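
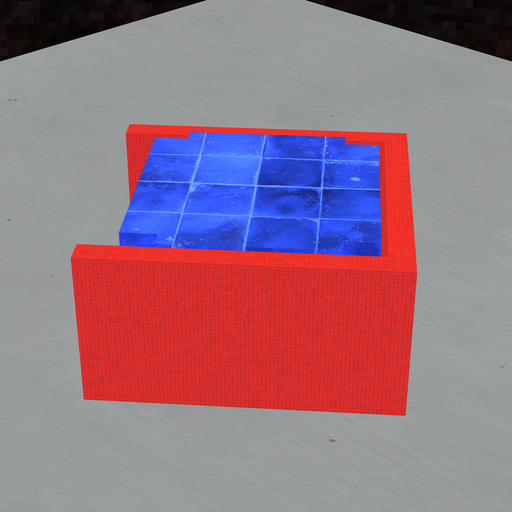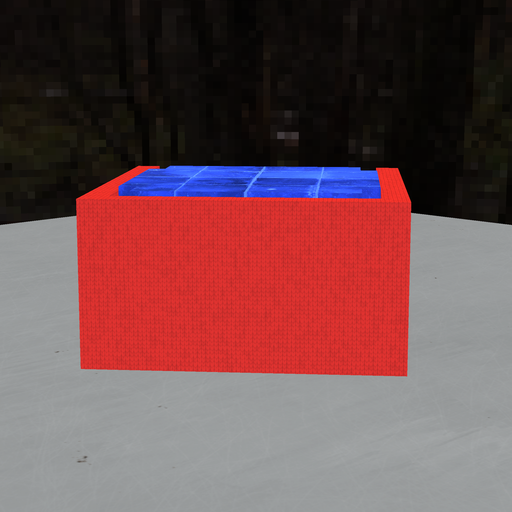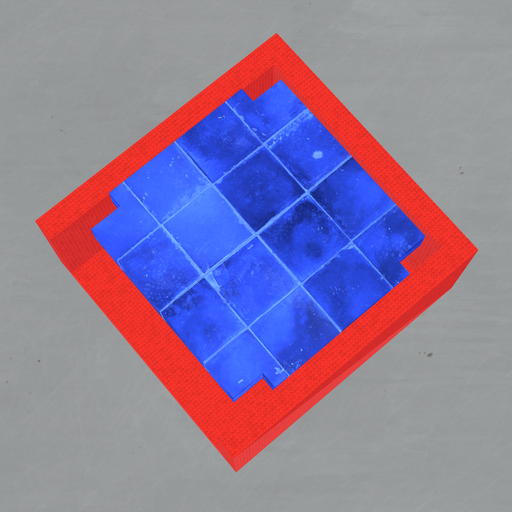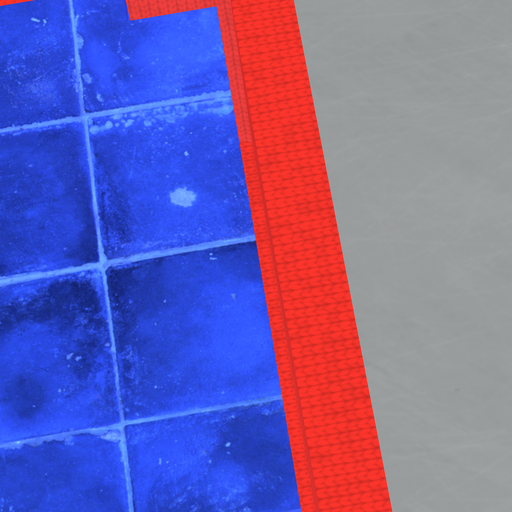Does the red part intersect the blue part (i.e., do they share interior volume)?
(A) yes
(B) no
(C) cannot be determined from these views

(B) no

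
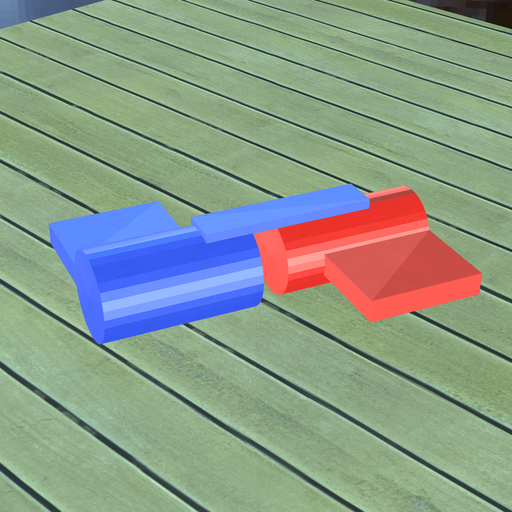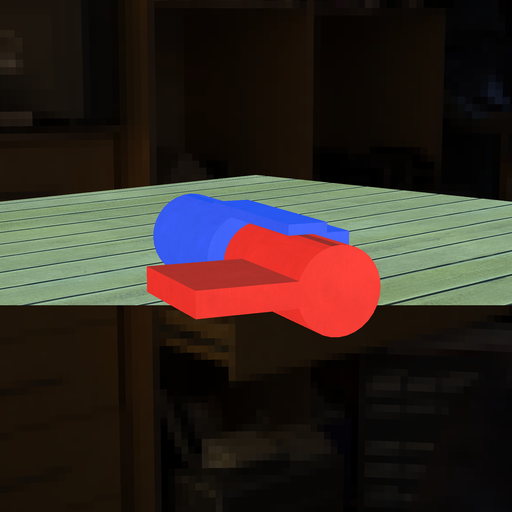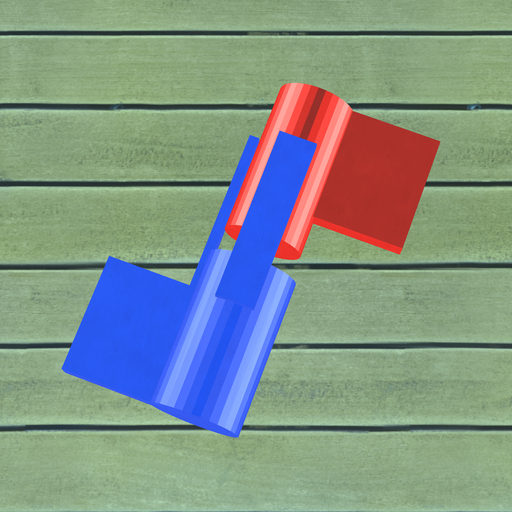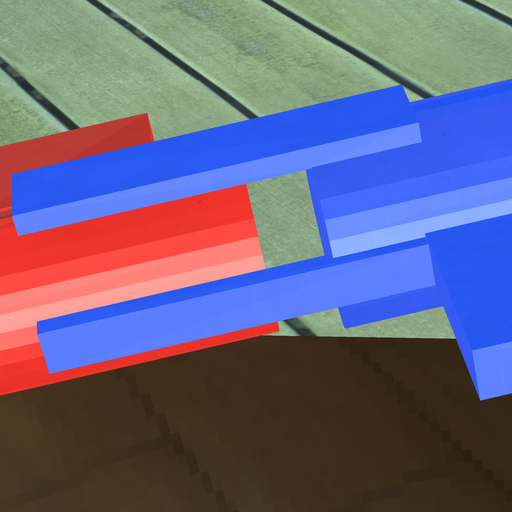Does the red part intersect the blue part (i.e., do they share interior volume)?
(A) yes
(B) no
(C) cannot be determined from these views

(B) no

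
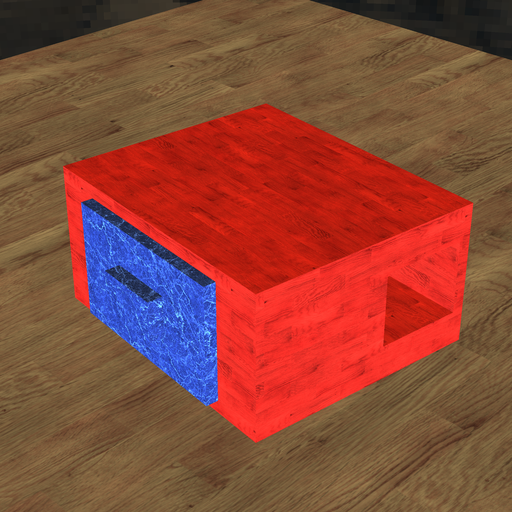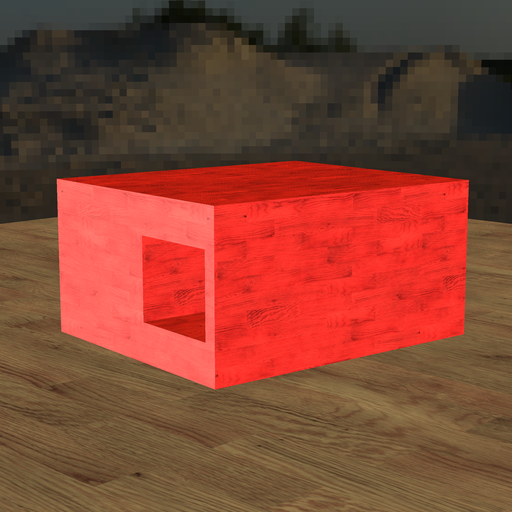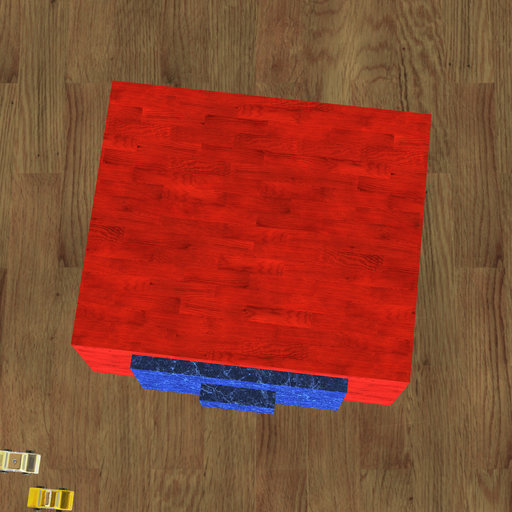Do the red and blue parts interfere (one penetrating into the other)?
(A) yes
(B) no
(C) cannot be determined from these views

(C) cannot be determined from these views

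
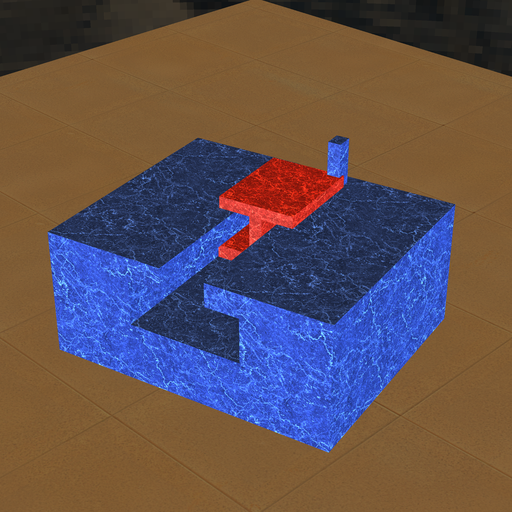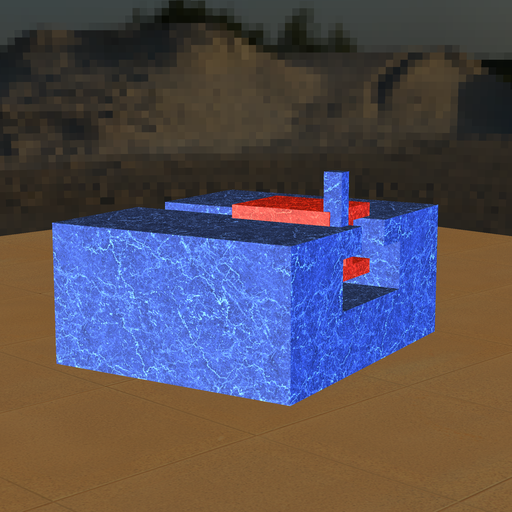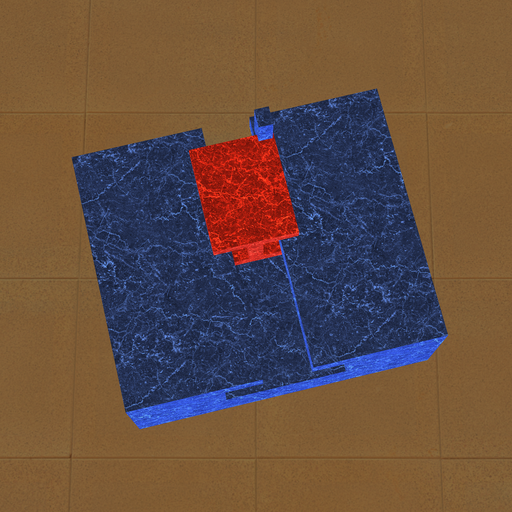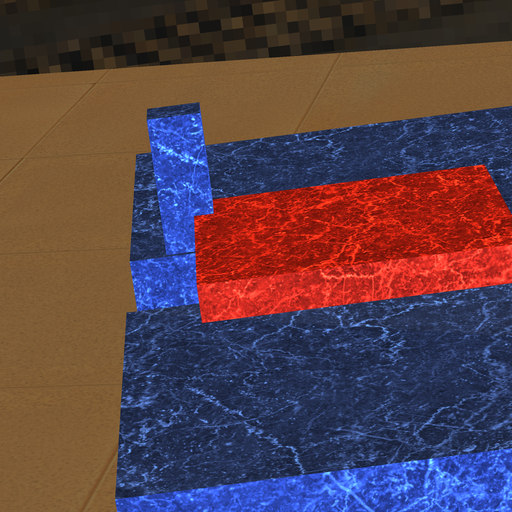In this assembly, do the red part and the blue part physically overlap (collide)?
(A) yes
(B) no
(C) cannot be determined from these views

(A) yes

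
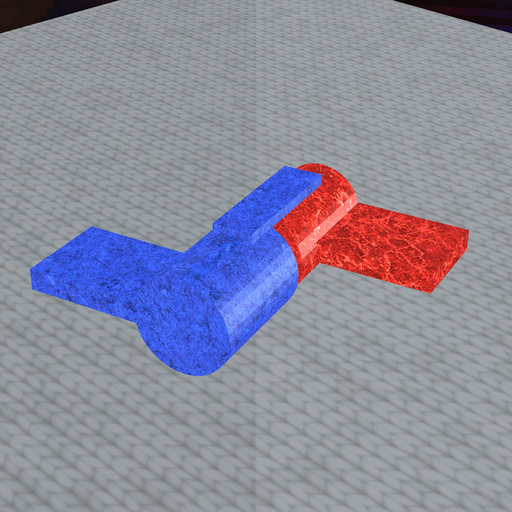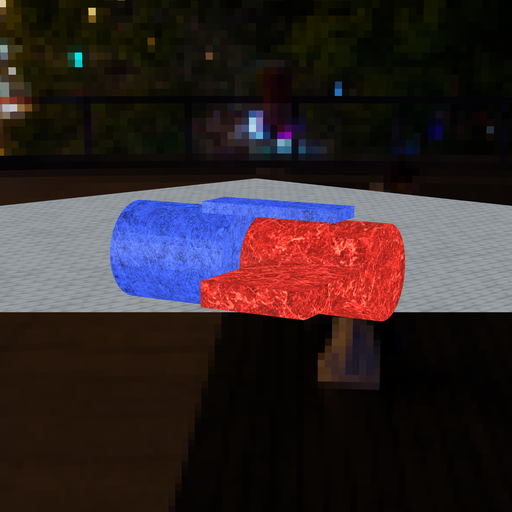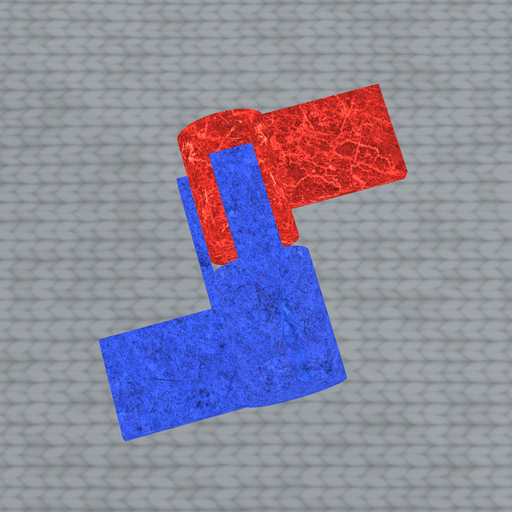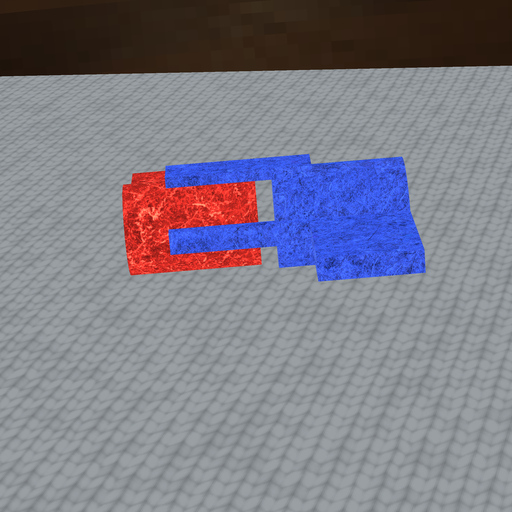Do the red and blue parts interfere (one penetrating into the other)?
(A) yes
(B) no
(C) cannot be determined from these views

(B) no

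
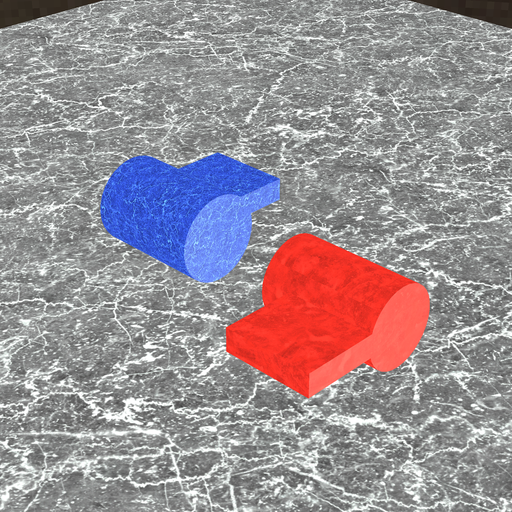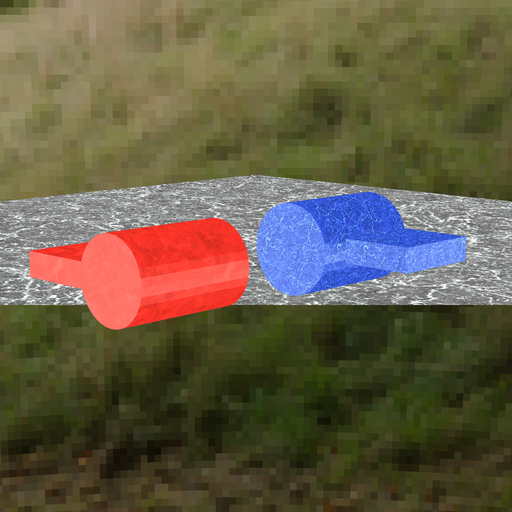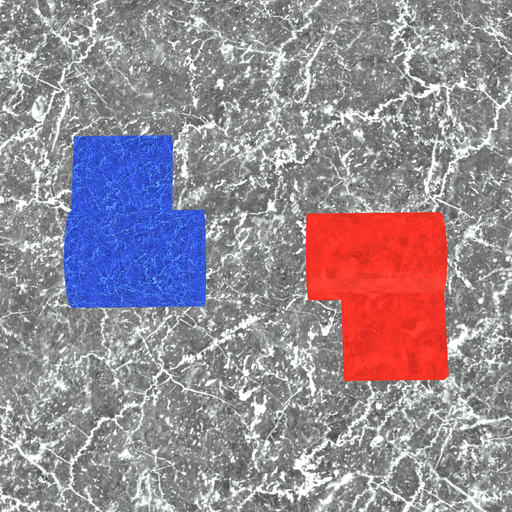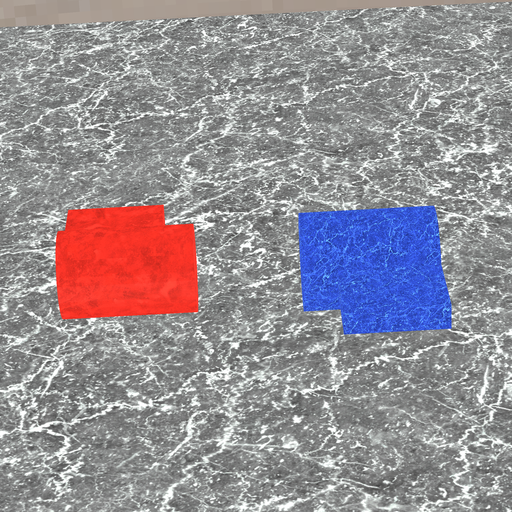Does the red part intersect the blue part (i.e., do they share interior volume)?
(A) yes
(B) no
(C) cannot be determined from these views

(B) no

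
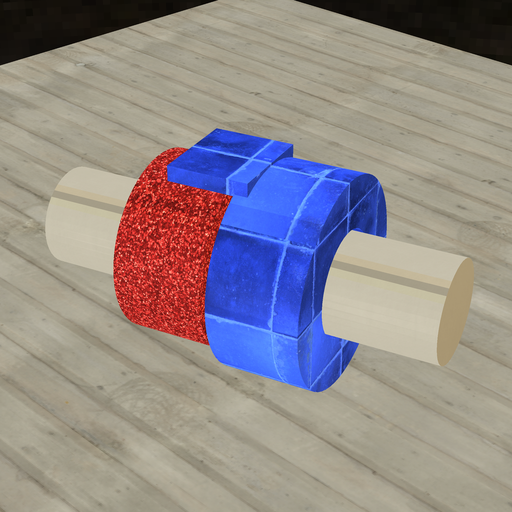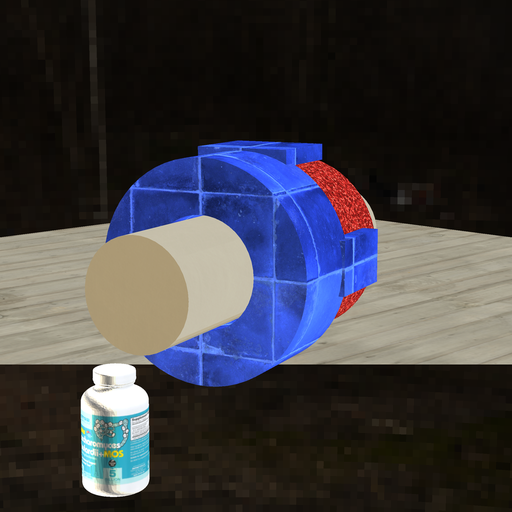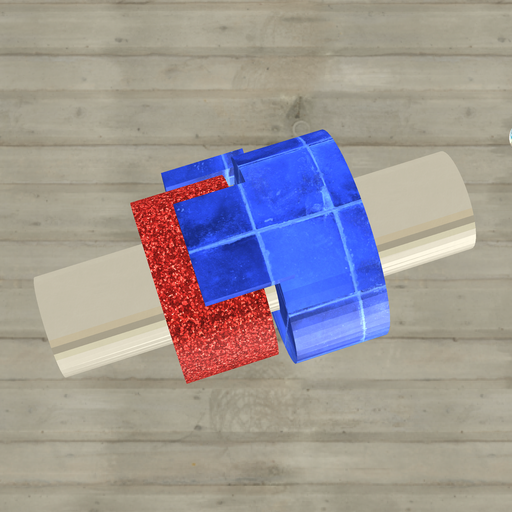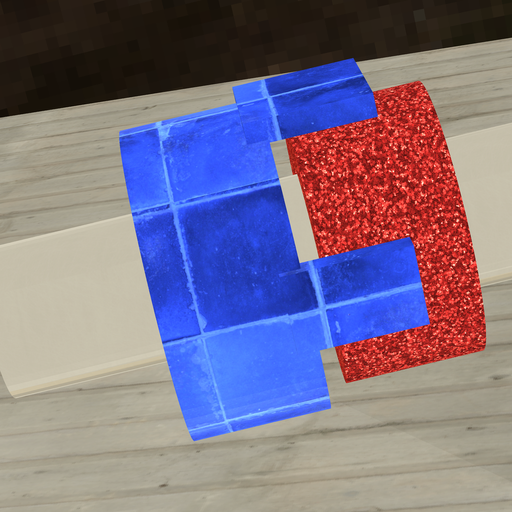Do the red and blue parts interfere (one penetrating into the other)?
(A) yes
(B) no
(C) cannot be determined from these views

(B) no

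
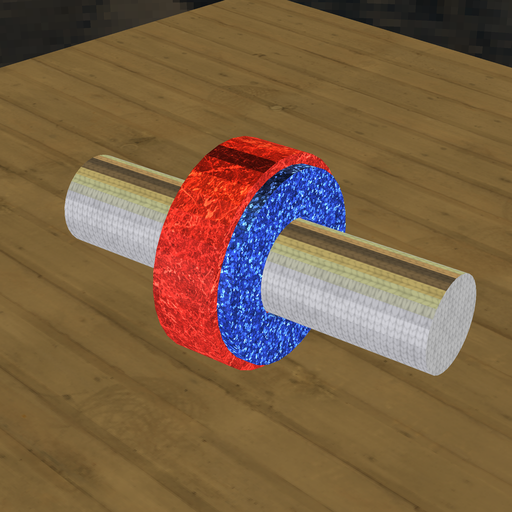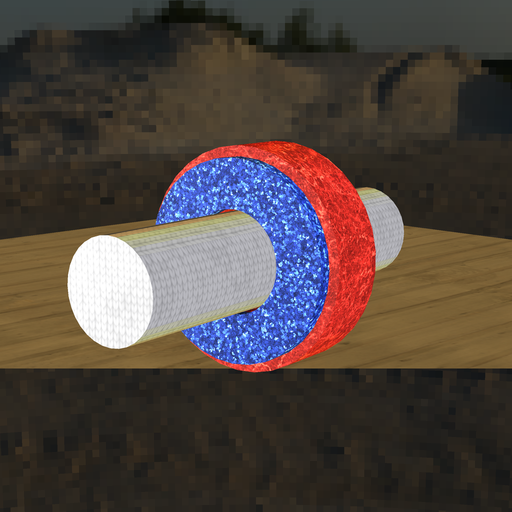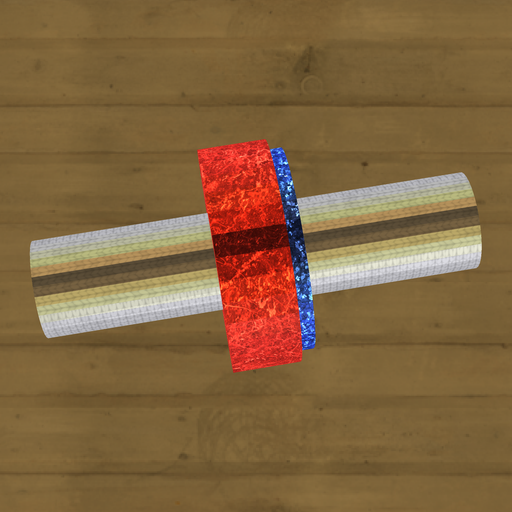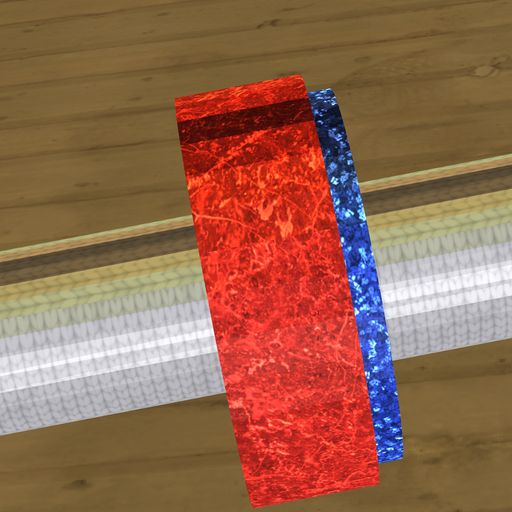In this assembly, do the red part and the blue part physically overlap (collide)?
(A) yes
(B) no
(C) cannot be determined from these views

(A) yes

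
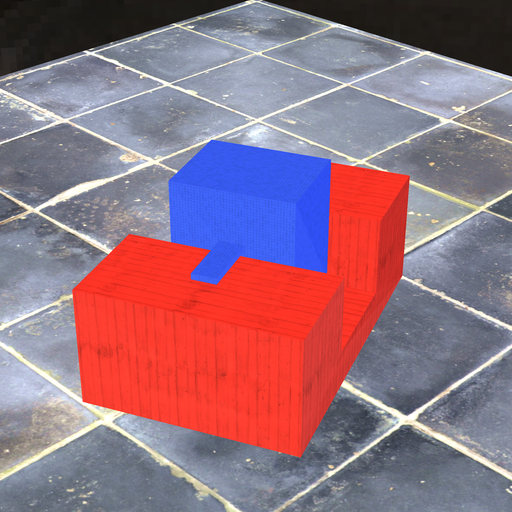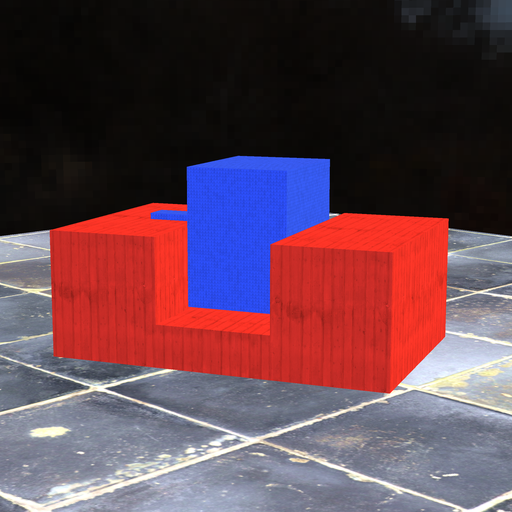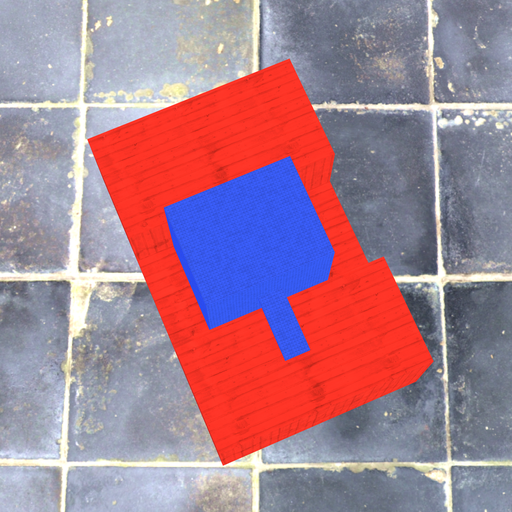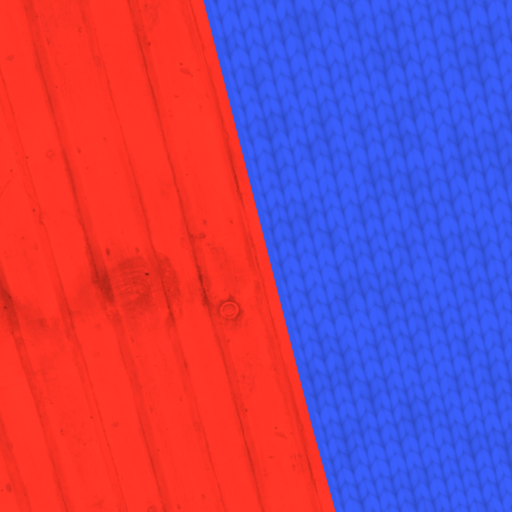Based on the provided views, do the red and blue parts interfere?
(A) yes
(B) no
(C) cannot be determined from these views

(B) no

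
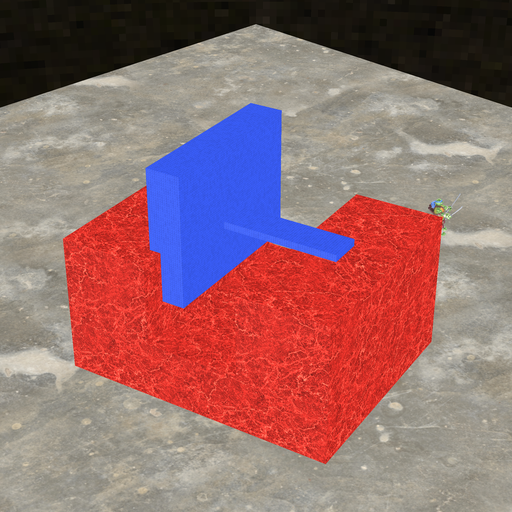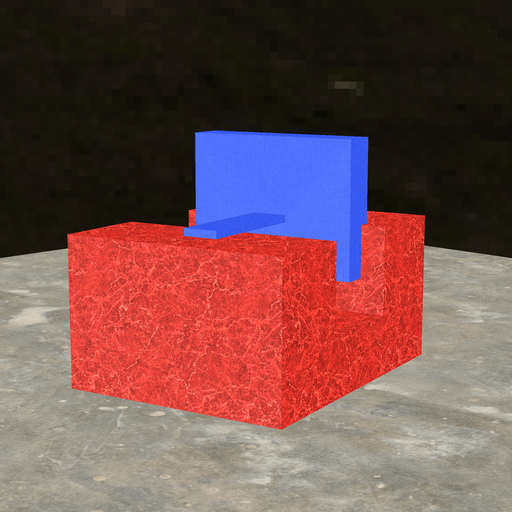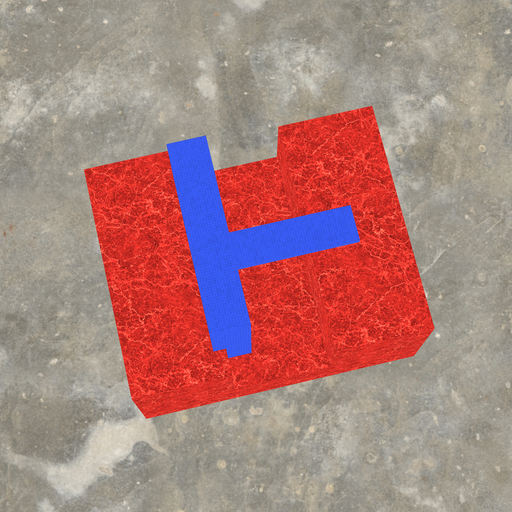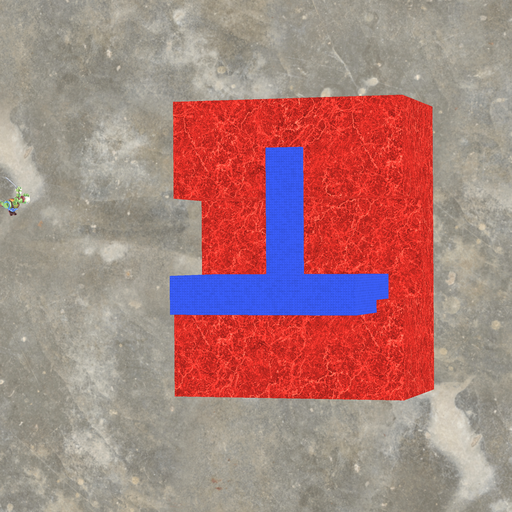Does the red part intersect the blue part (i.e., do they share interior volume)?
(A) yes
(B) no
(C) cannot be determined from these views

(A) yes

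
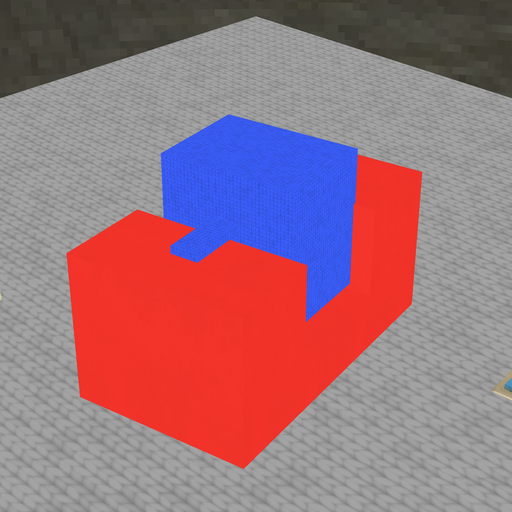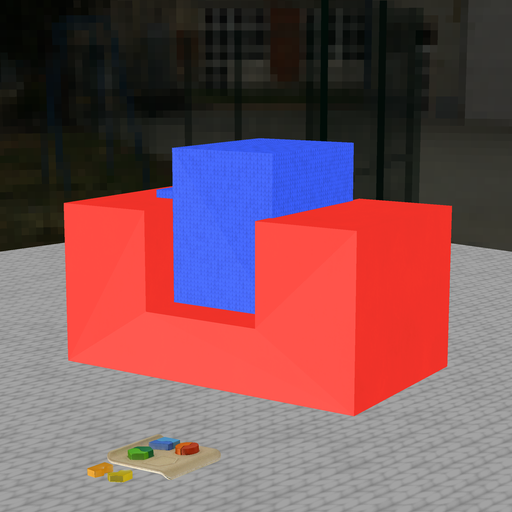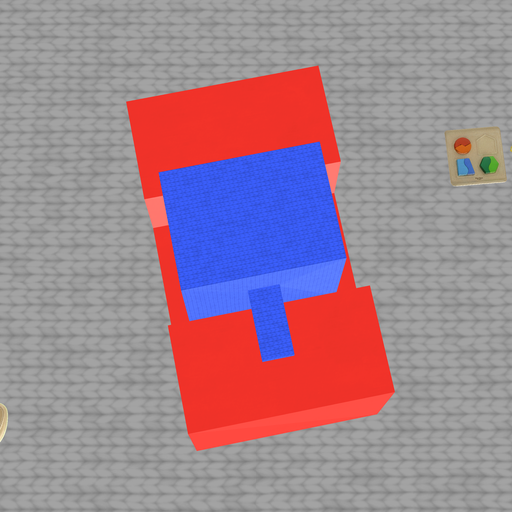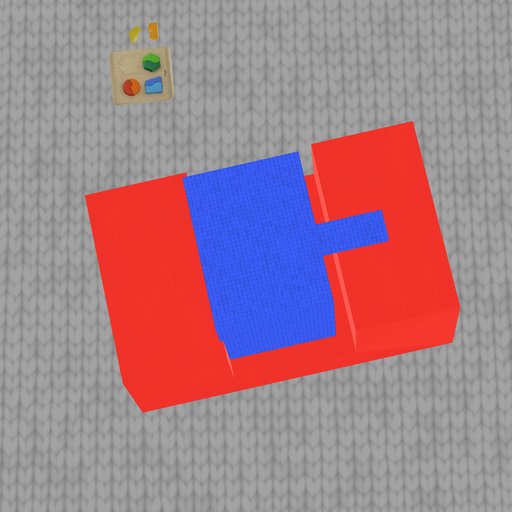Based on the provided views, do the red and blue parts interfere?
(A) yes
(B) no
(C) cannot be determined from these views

(A) yes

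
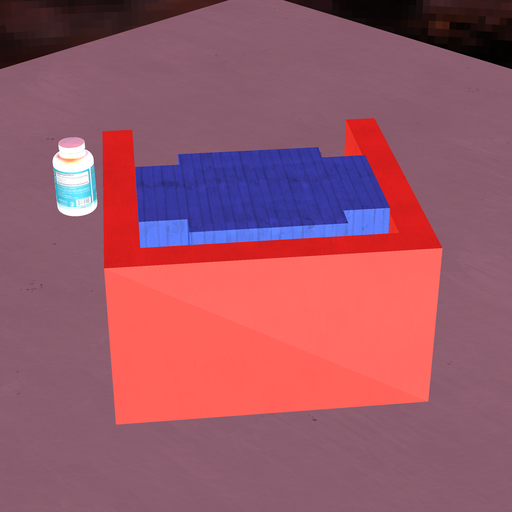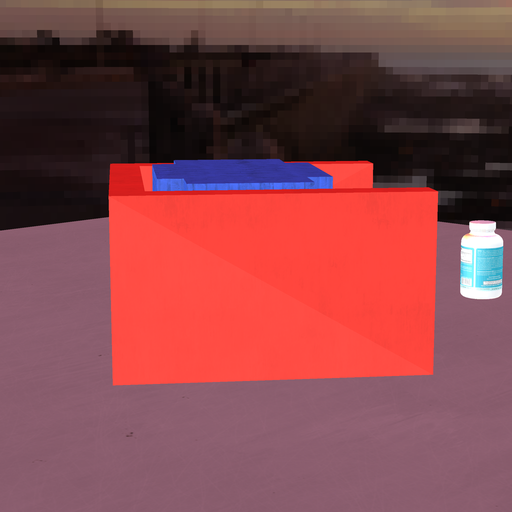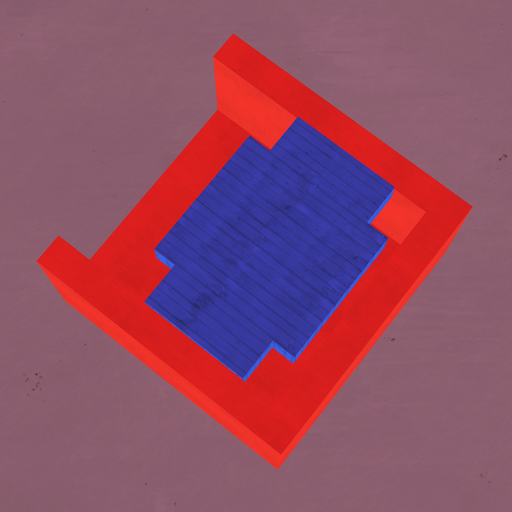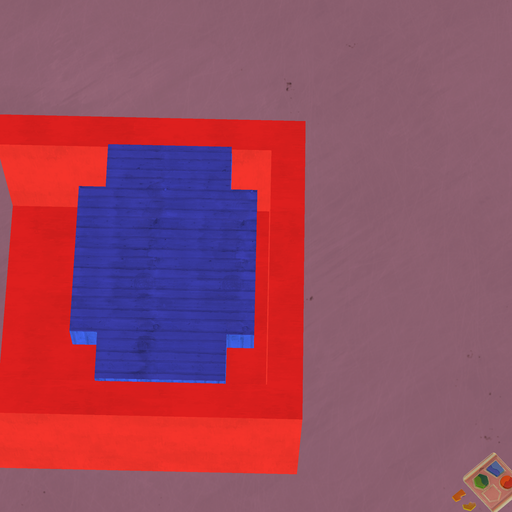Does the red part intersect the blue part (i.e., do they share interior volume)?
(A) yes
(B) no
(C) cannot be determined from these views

(B) no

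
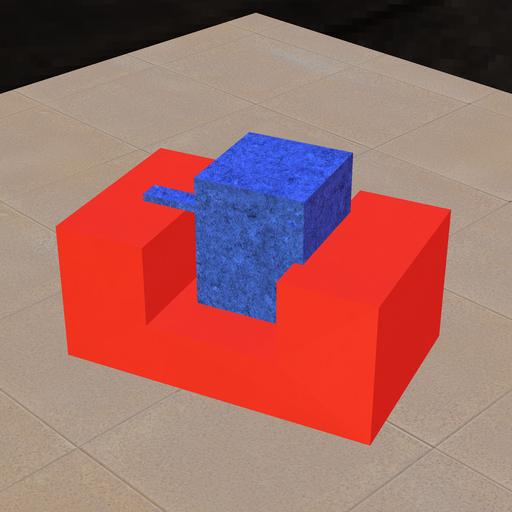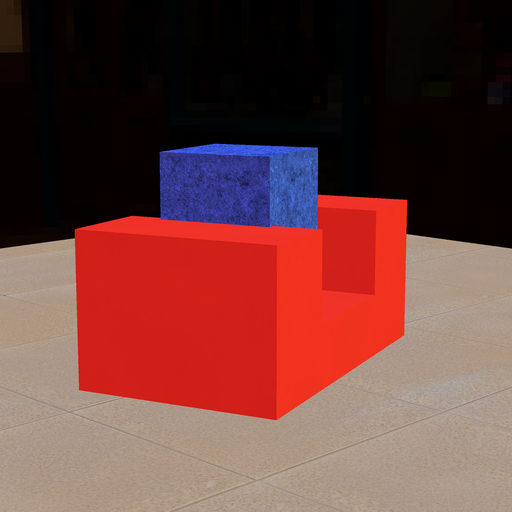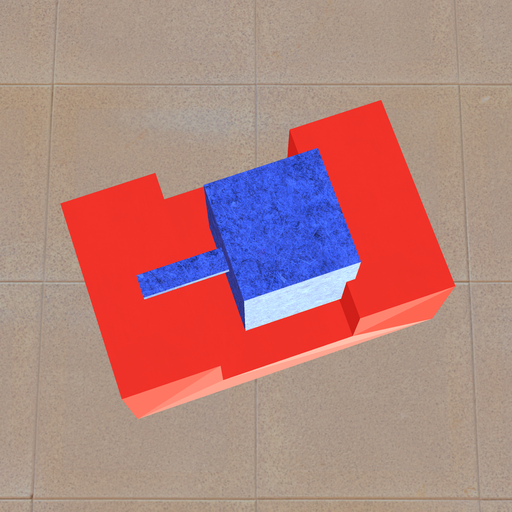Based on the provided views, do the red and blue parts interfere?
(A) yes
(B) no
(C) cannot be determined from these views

(A) yes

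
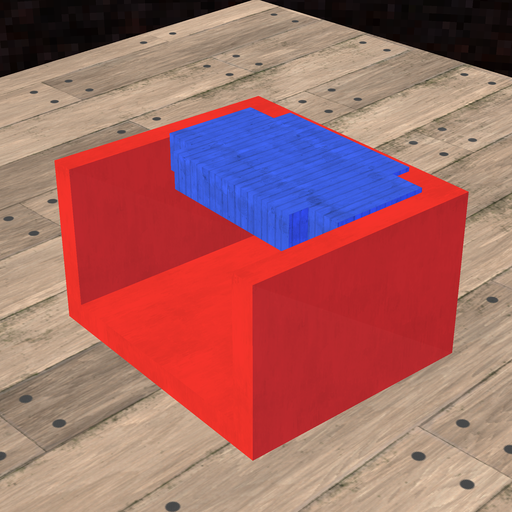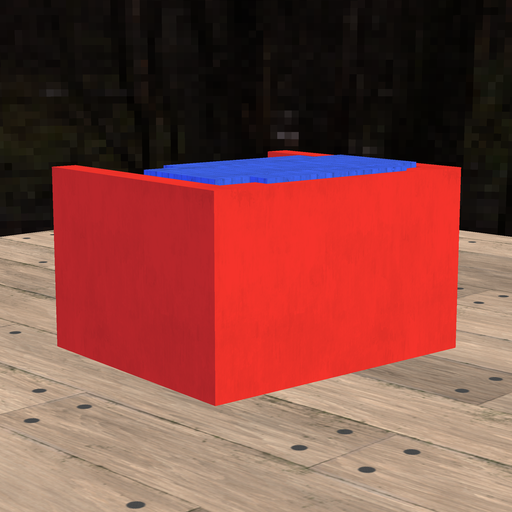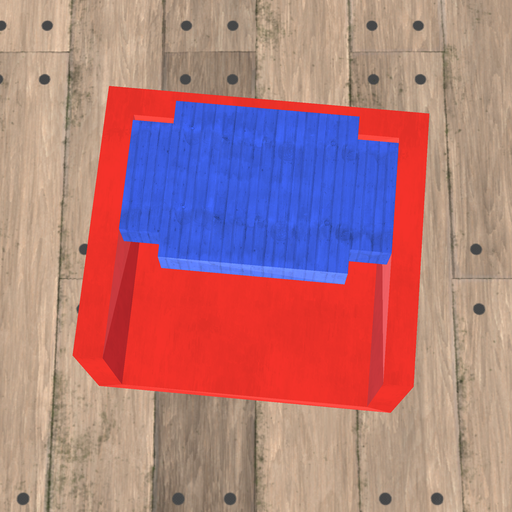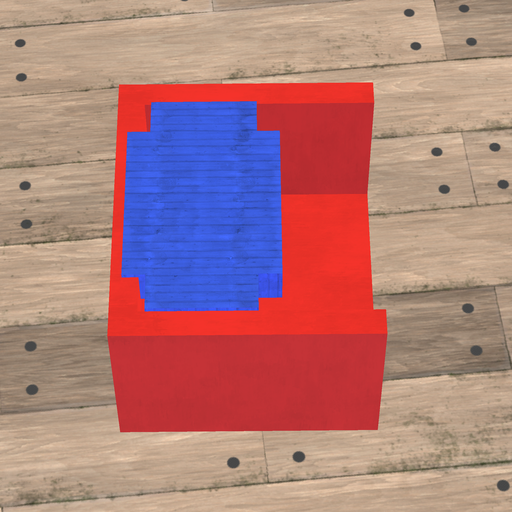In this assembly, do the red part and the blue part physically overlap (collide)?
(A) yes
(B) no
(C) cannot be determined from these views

(A) yes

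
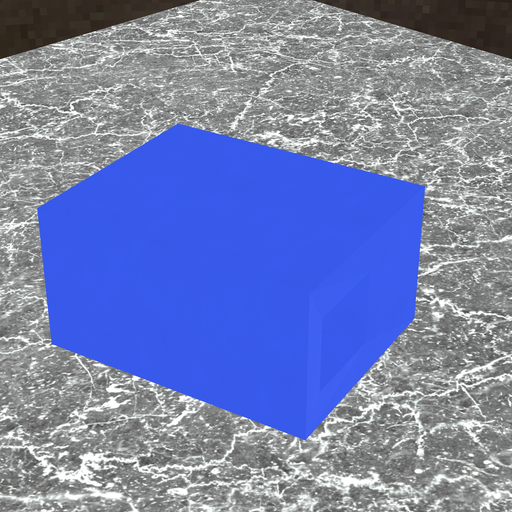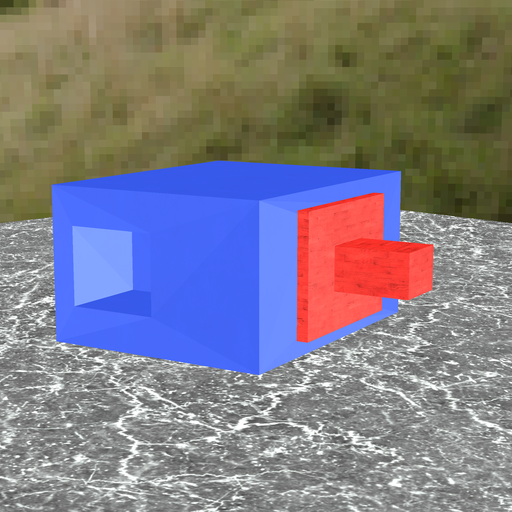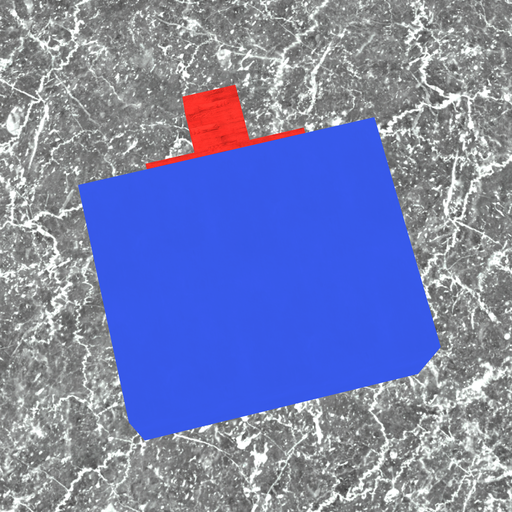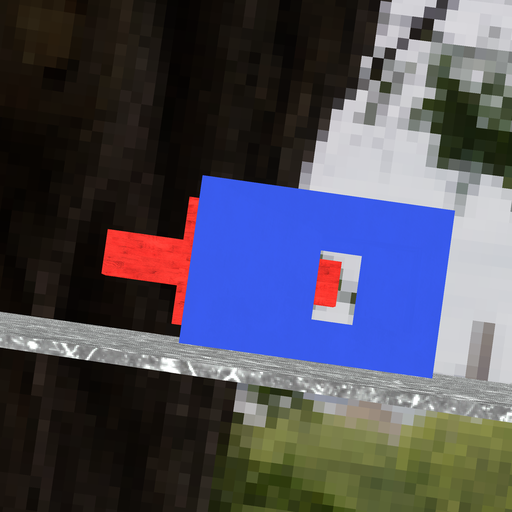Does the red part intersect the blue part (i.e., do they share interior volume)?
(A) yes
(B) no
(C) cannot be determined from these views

(B) no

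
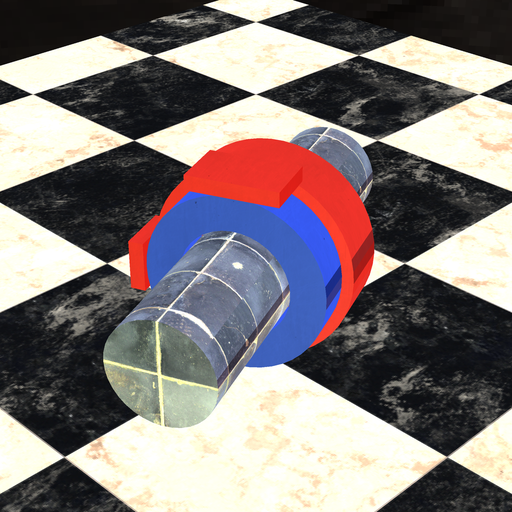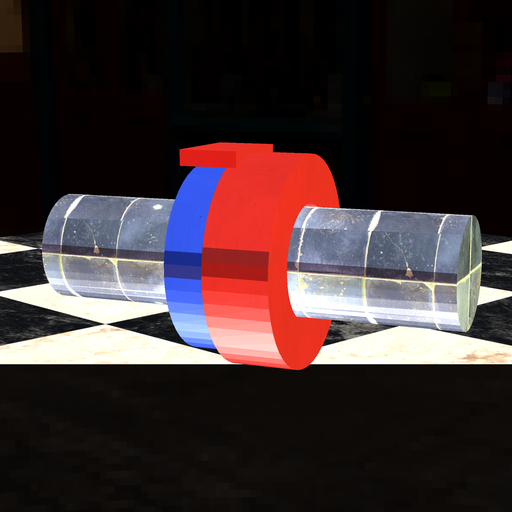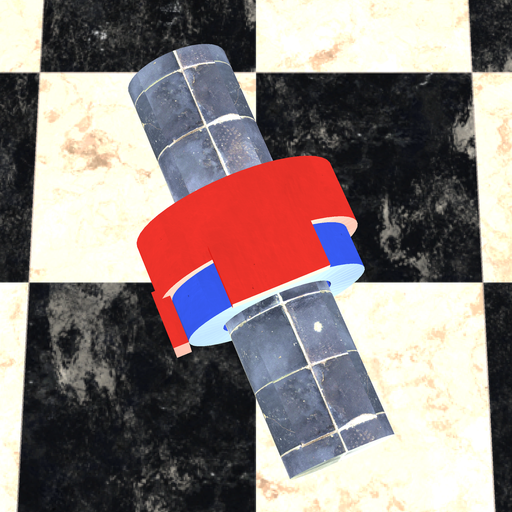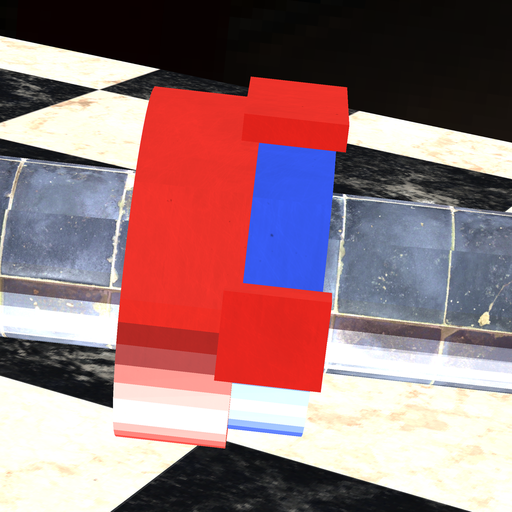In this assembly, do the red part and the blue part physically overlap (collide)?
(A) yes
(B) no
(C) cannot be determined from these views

(A) yes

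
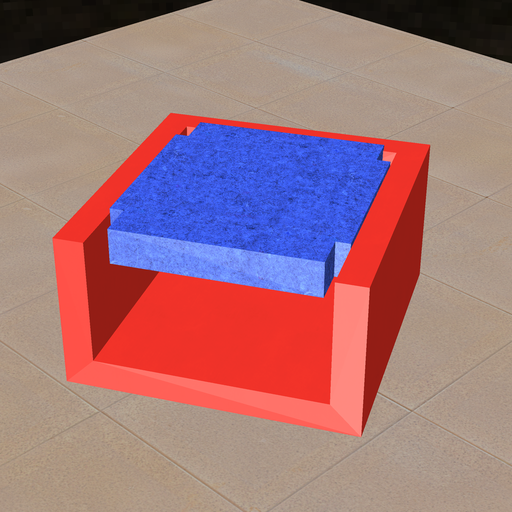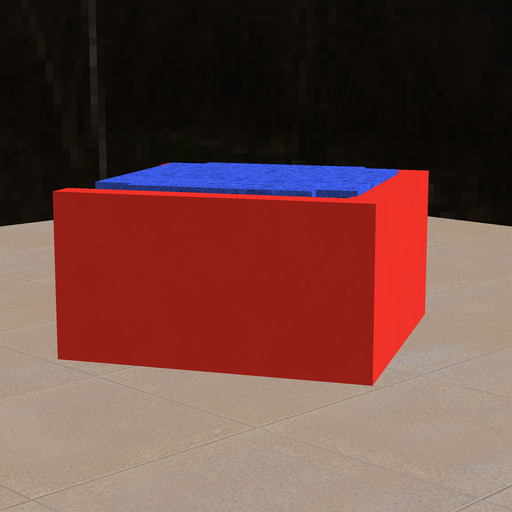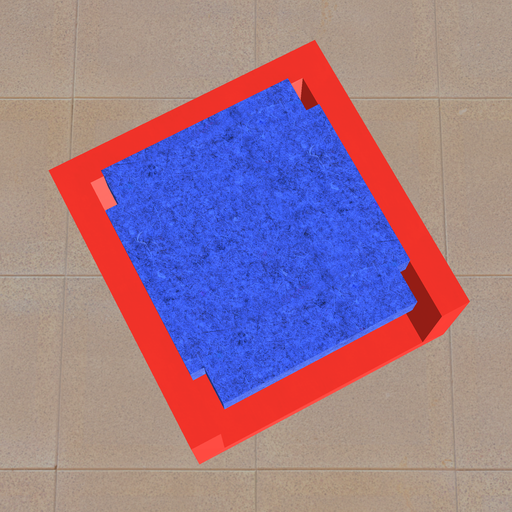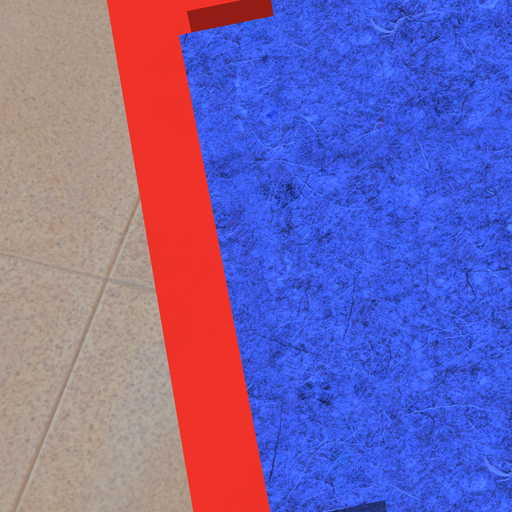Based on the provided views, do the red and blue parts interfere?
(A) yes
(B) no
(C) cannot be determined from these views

(A) yes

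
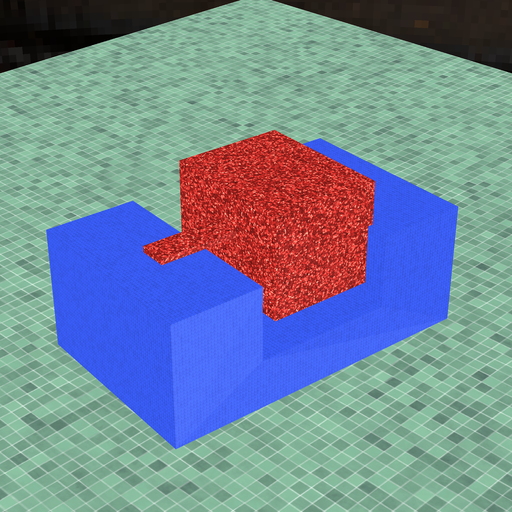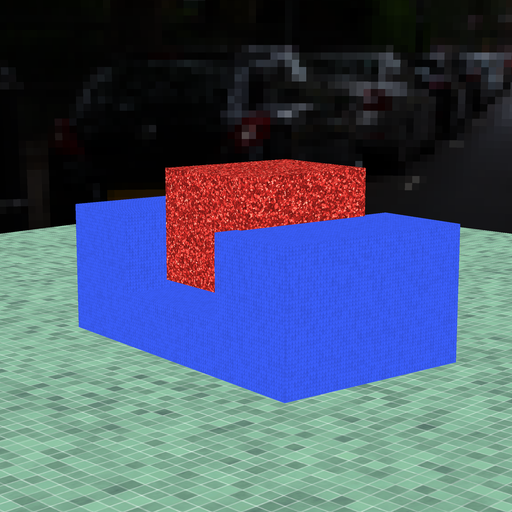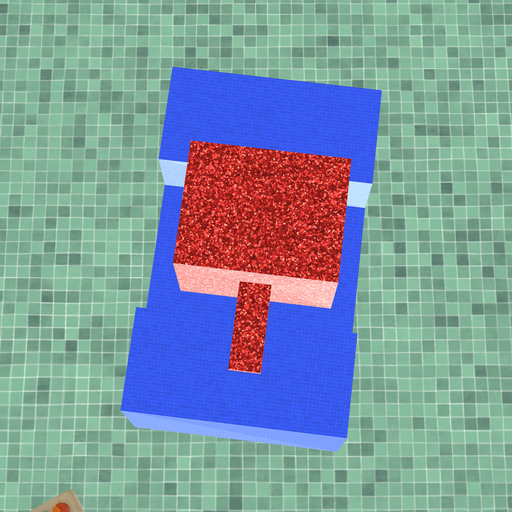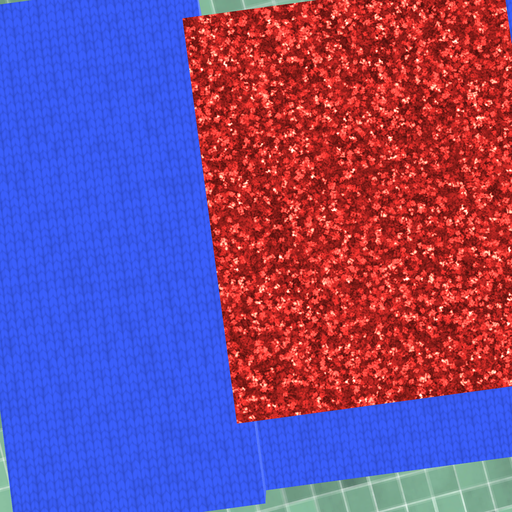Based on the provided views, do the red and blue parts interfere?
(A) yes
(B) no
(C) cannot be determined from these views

(A) yes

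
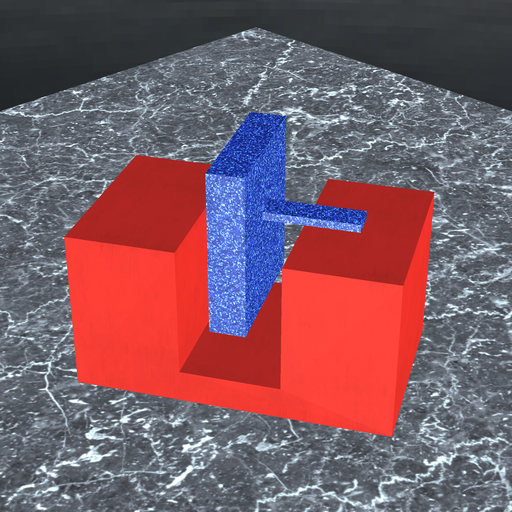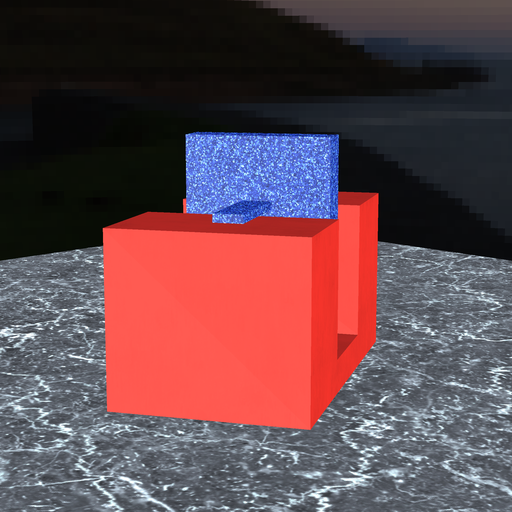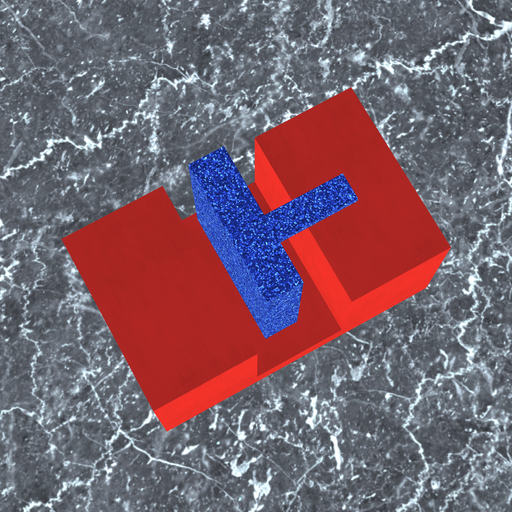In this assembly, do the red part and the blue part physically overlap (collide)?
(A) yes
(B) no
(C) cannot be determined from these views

(B) no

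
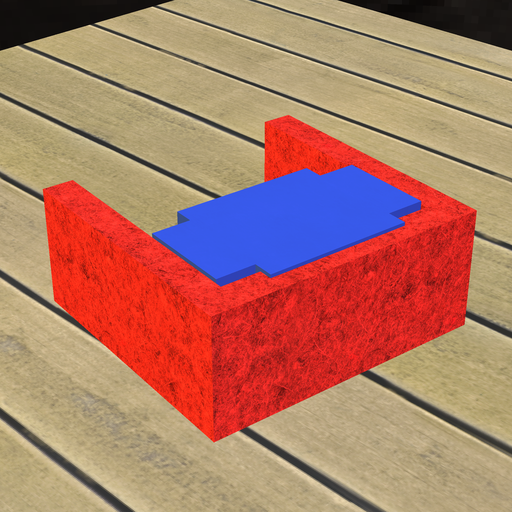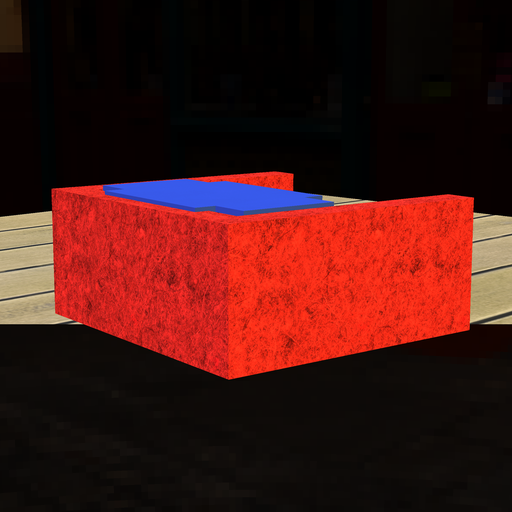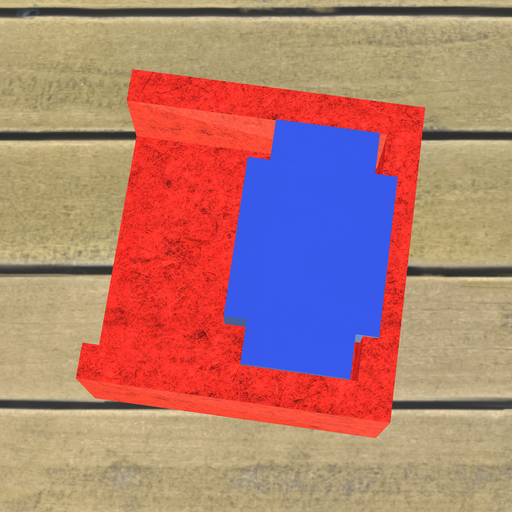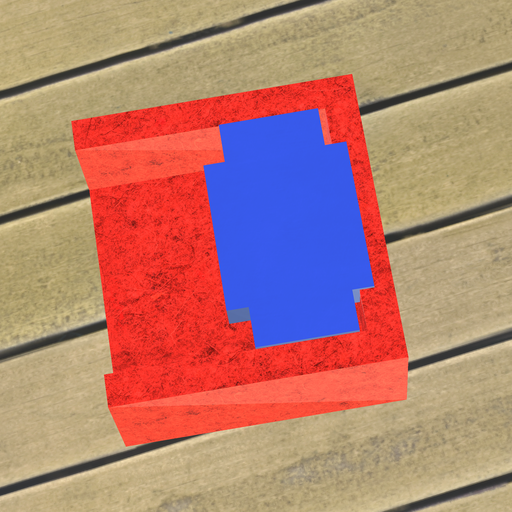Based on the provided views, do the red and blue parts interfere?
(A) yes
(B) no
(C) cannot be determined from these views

(A) yes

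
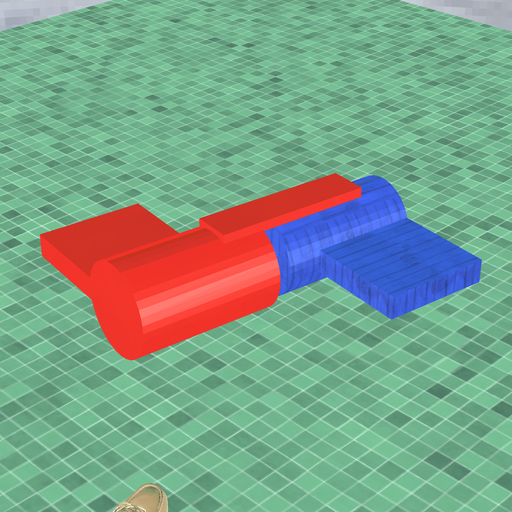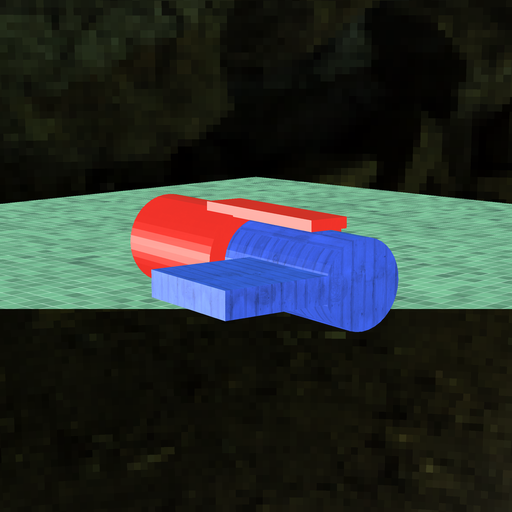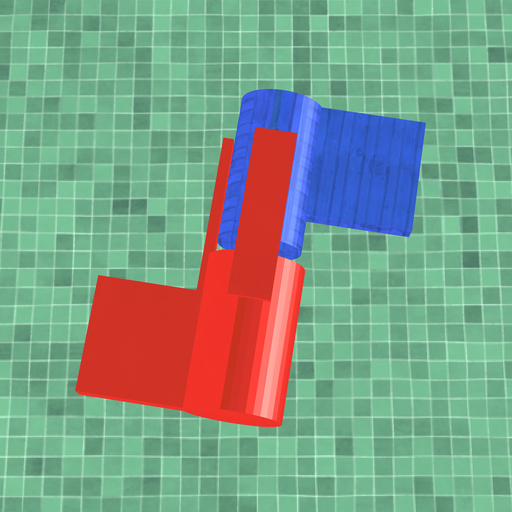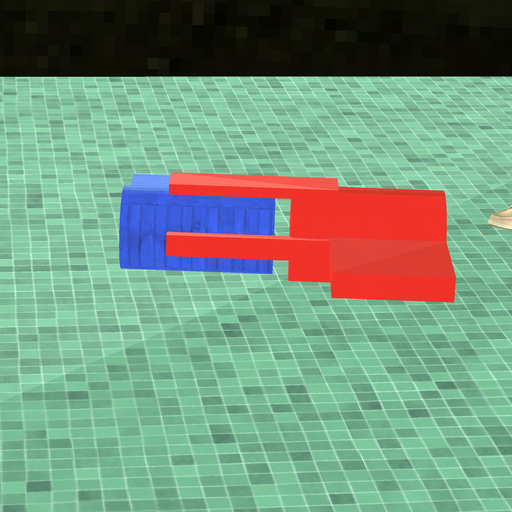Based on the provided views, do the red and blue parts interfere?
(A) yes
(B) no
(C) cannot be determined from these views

(B) no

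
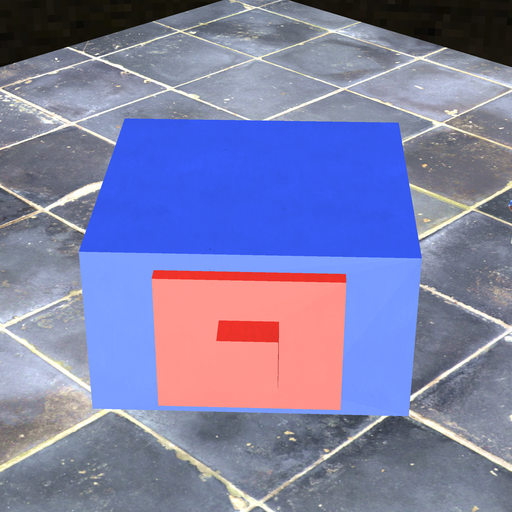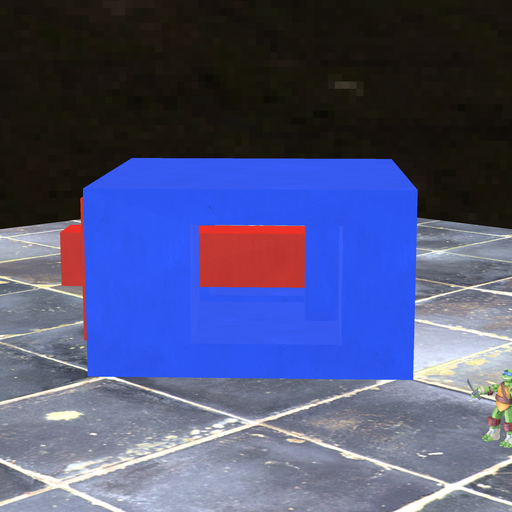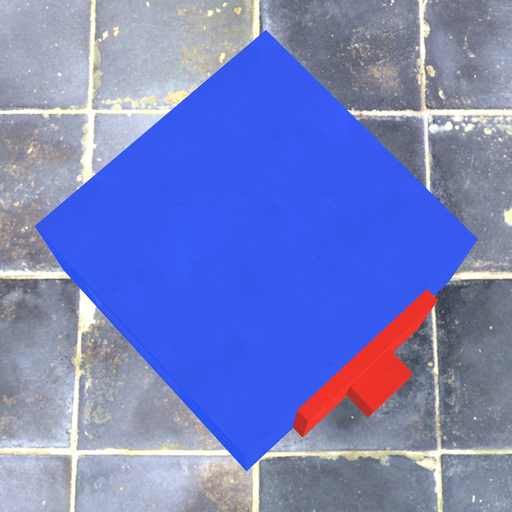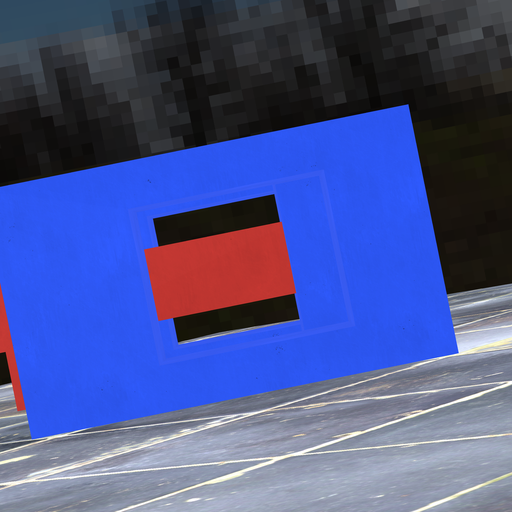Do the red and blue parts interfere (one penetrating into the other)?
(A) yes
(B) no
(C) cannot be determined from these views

(A) yes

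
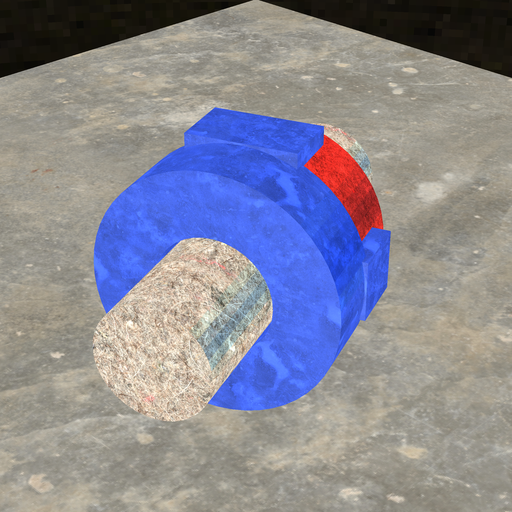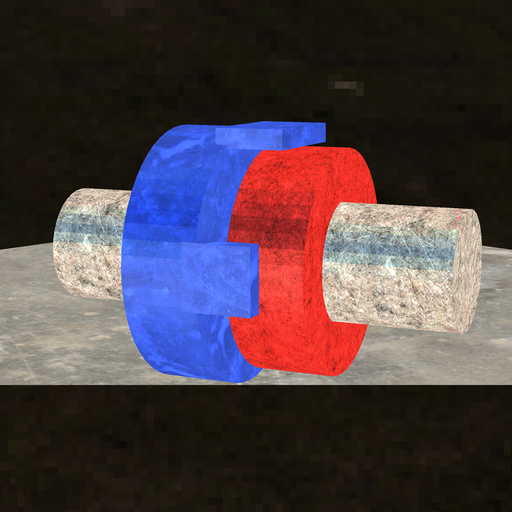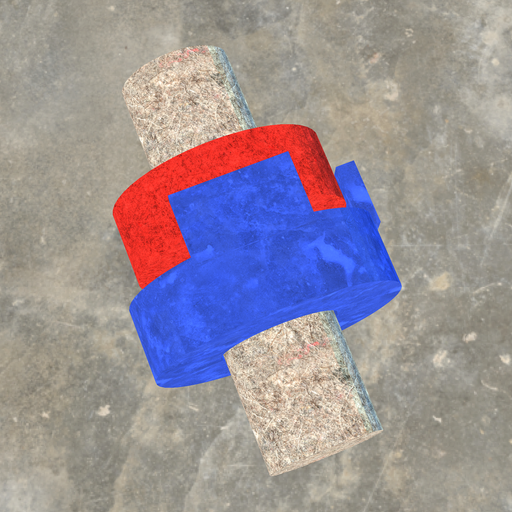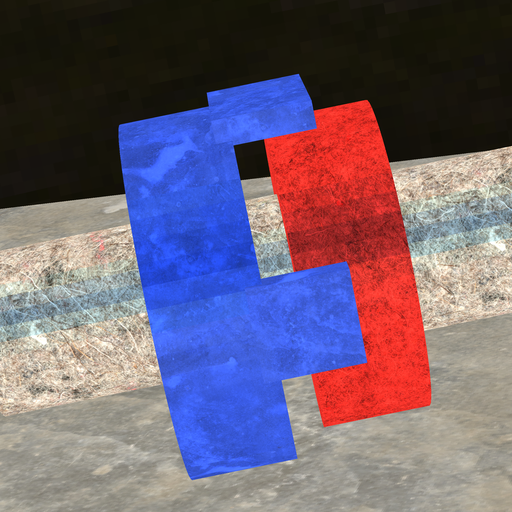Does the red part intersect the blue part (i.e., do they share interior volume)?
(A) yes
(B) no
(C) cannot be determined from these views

(B) no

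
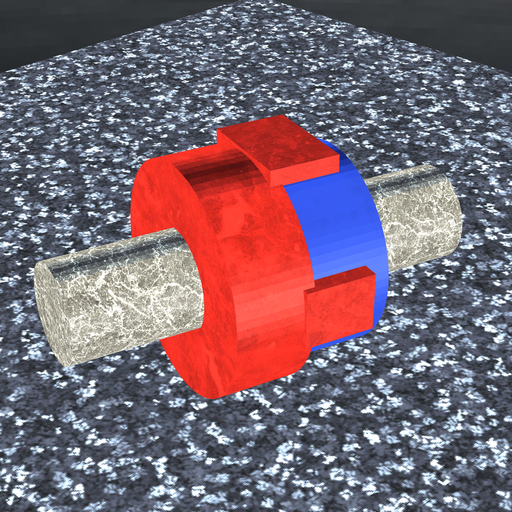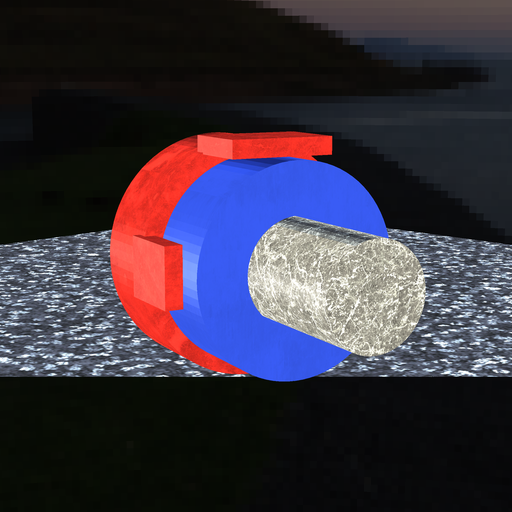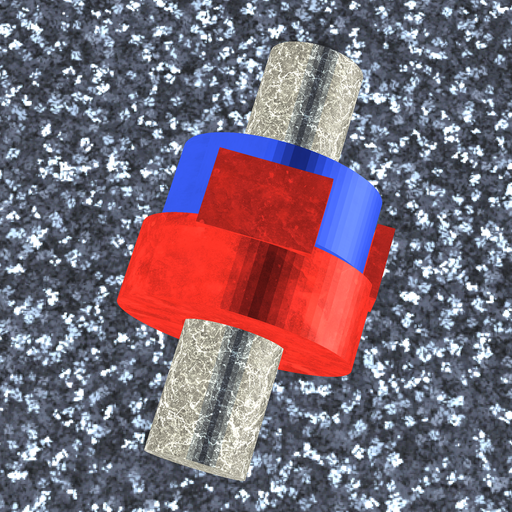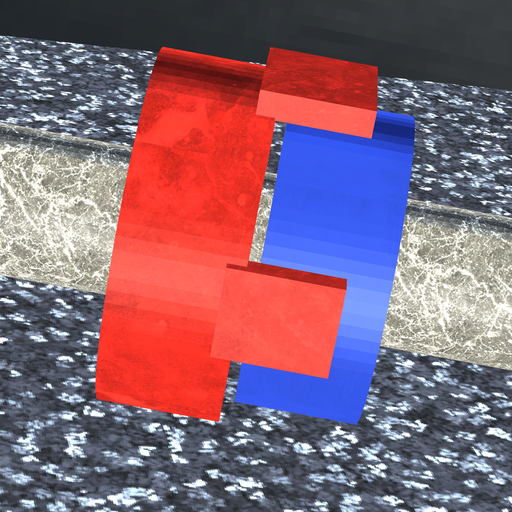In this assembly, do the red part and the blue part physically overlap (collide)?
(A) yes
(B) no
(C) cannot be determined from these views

(B) no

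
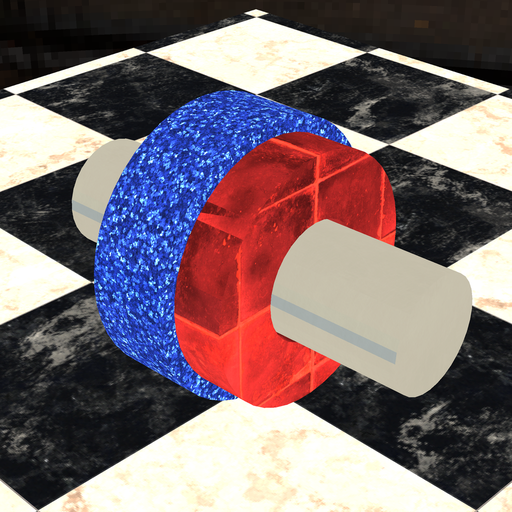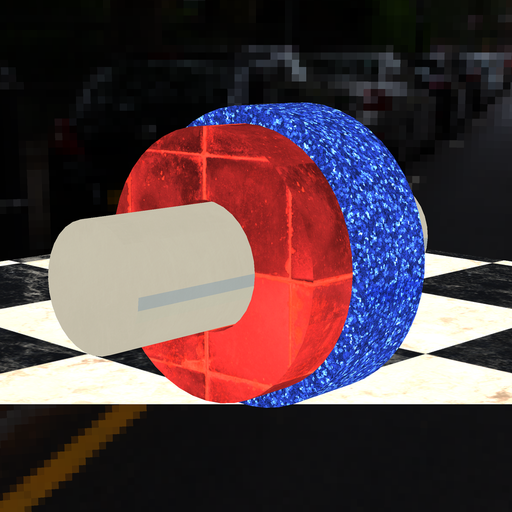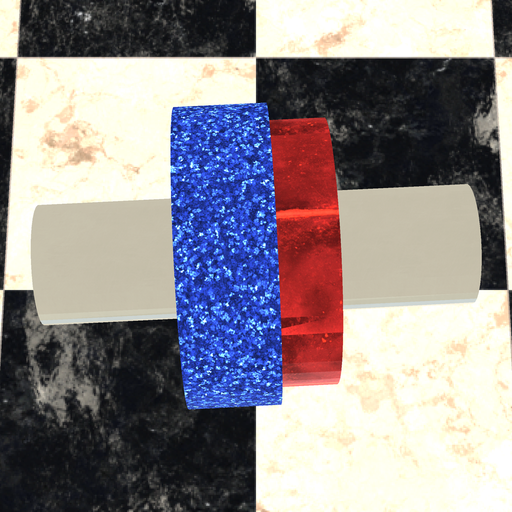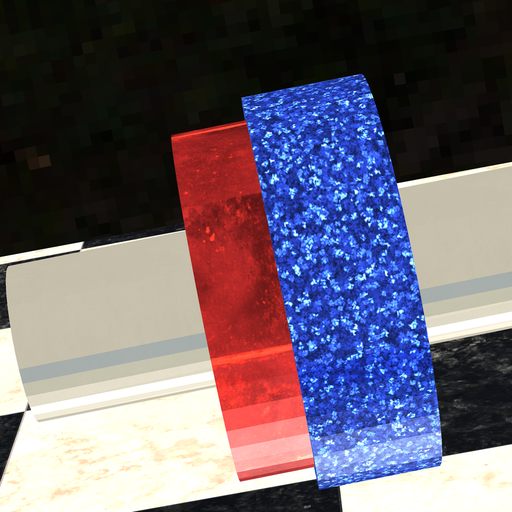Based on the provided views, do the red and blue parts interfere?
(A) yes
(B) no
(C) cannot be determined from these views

(A) yes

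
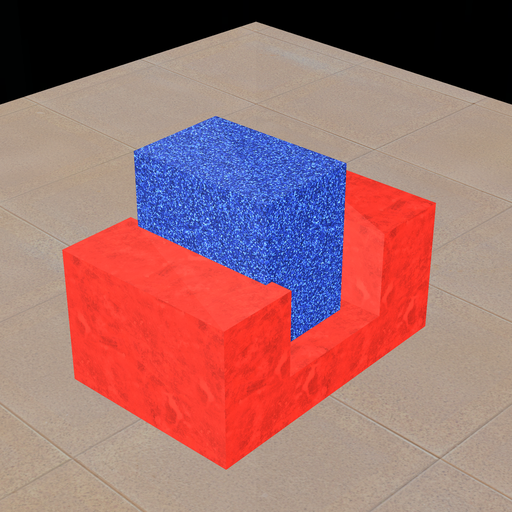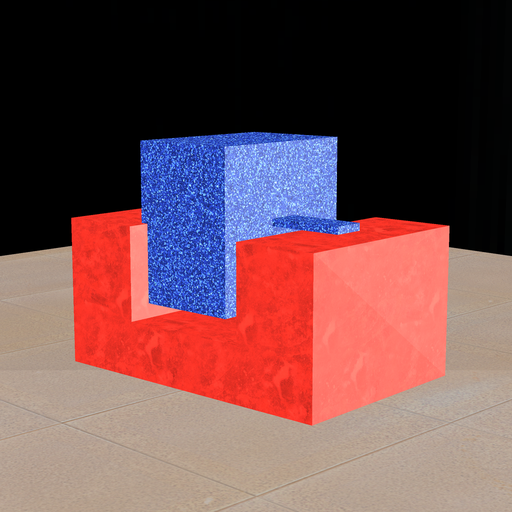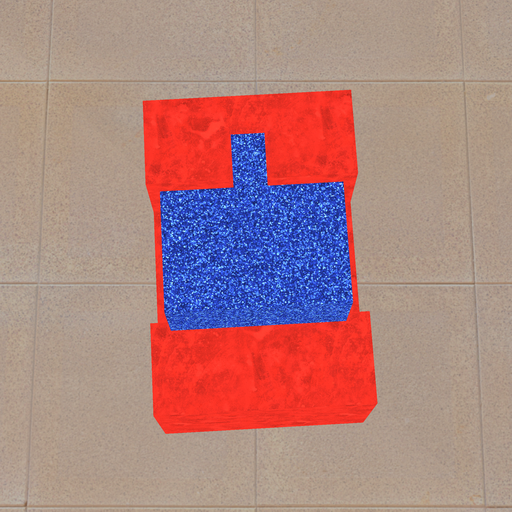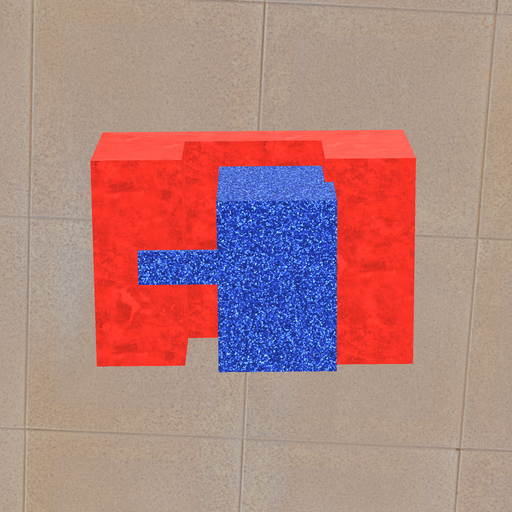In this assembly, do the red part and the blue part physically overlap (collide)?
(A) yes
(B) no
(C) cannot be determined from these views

(A) yes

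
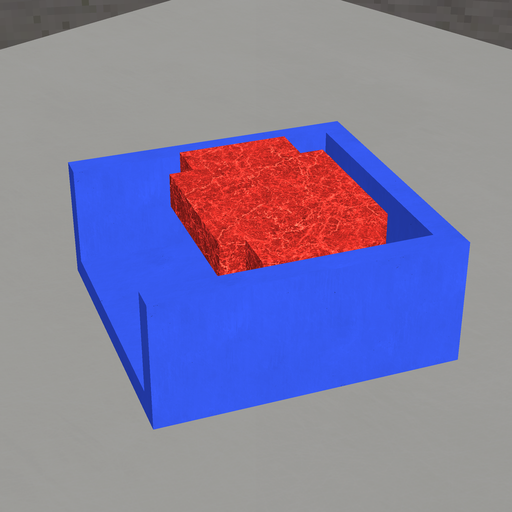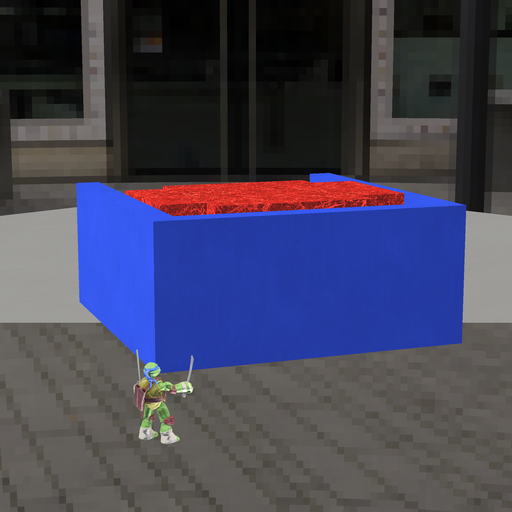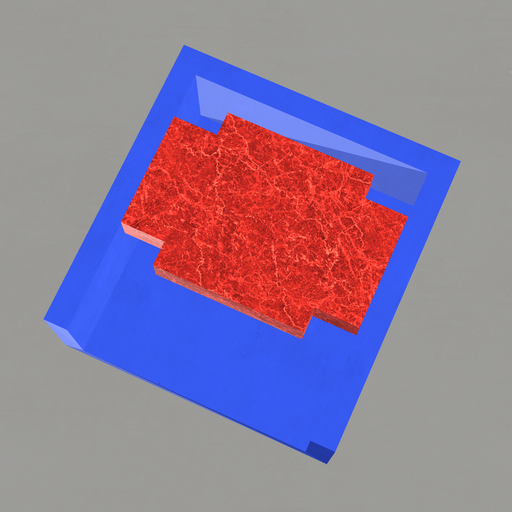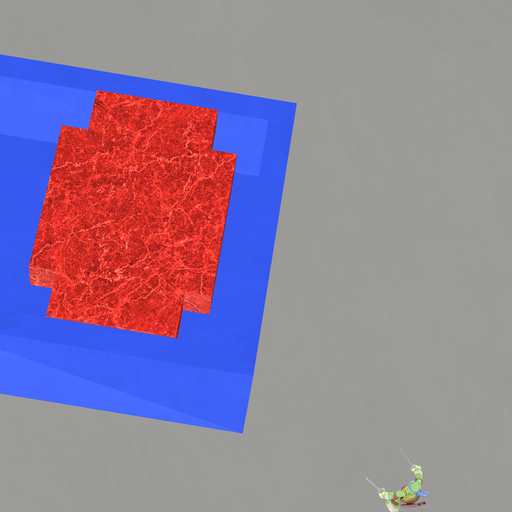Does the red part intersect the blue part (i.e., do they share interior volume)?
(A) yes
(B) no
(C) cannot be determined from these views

(B) no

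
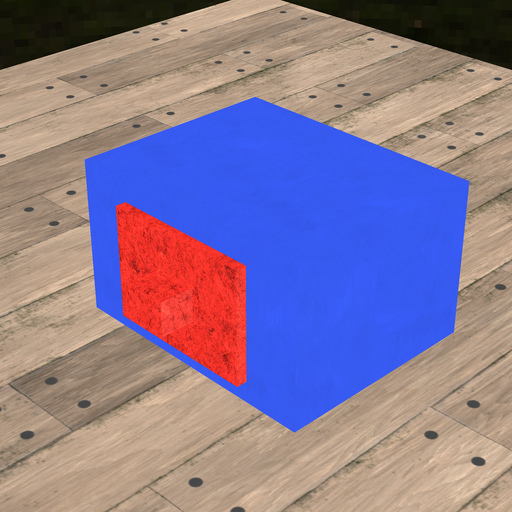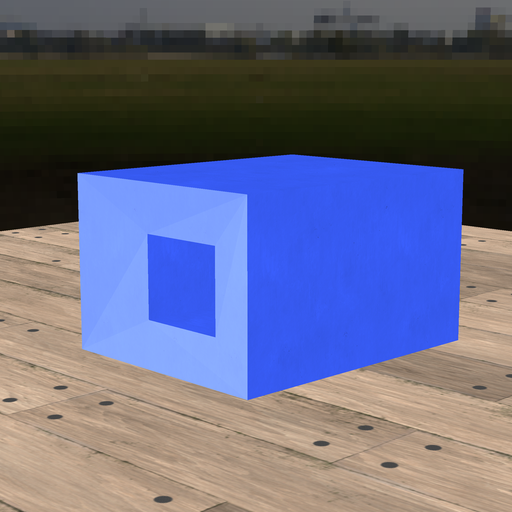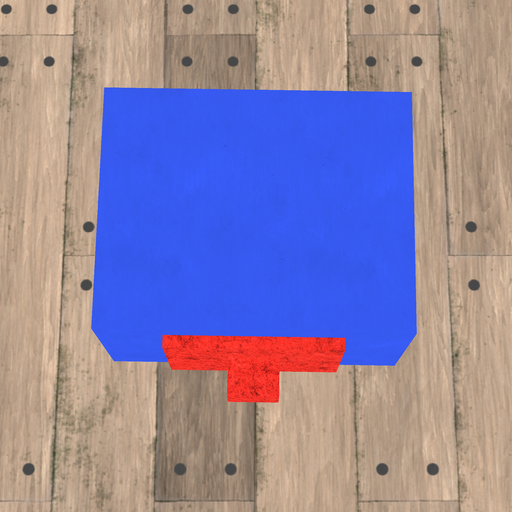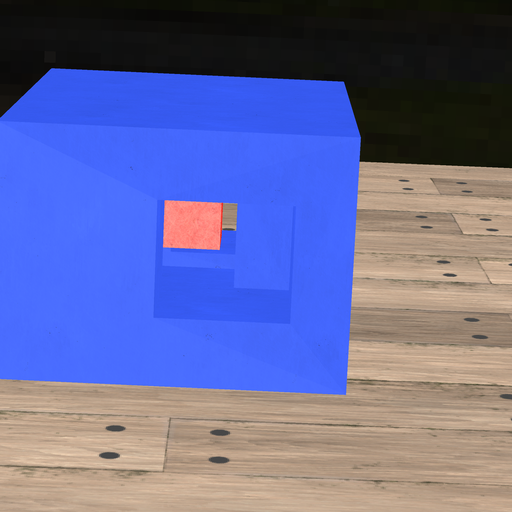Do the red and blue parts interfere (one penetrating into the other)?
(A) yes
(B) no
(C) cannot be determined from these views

(B) no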